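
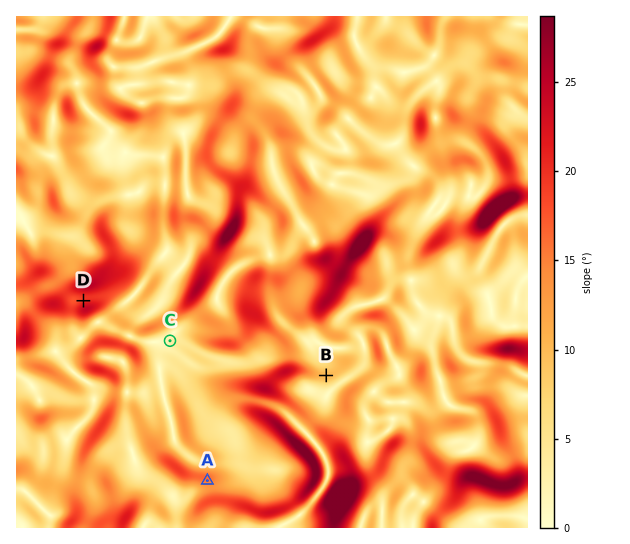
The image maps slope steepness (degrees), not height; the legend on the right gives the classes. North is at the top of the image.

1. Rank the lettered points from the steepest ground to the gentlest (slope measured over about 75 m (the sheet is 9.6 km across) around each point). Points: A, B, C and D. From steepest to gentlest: D A B C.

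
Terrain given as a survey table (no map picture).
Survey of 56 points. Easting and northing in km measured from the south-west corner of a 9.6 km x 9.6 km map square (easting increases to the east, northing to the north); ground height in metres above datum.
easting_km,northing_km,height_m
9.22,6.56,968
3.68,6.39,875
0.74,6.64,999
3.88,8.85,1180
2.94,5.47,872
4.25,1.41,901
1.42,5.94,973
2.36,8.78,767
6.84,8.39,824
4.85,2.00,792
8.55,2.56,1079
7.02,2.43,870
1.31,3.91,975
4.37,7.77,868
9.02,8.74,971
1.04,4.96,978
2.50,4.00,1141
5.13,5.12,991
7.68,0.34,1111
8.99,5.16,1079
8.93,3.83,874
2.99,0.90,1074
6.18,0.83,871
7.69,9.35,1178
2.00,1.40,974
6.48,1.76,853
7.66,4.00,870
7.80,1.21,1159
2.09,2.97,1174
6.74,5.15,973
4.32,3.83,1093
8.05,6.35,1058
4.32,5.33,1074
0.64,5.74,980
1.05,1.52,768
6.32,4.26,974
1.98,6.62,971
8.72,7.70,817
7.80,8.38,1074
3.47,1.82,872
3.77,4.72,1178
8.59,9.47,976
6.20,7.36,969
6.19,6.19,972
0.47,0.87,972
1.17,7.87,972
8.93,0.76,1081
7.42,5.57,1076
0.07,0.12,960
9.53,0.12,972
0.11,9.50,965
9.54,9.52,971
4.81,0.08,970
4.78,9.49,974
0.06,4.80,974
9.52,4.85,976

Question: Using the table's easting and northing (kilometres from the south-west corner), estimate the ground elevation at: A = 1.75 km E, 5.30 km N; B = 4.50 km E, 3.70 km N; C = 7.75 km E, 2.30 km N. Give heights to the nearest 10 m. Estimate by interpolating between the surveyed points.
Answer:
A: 950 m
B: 1080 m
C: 1080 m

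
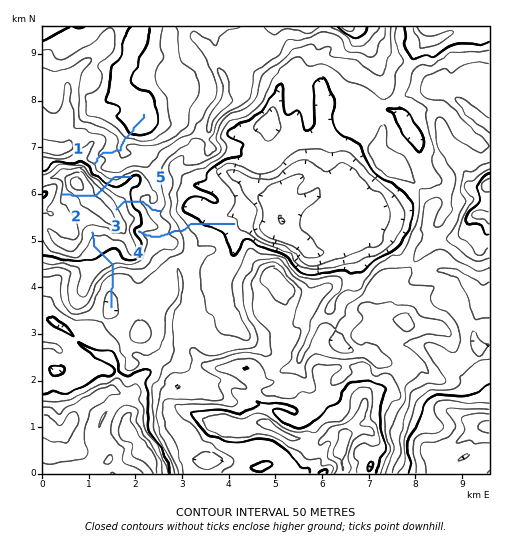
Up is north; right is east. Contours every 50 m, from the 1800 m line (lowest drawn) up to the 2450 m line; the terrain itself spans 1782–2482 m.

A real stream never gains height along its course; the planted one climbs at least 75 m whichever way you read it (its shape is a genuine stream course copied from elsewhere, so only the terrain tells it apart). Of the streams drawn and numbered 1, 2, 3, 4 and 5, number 5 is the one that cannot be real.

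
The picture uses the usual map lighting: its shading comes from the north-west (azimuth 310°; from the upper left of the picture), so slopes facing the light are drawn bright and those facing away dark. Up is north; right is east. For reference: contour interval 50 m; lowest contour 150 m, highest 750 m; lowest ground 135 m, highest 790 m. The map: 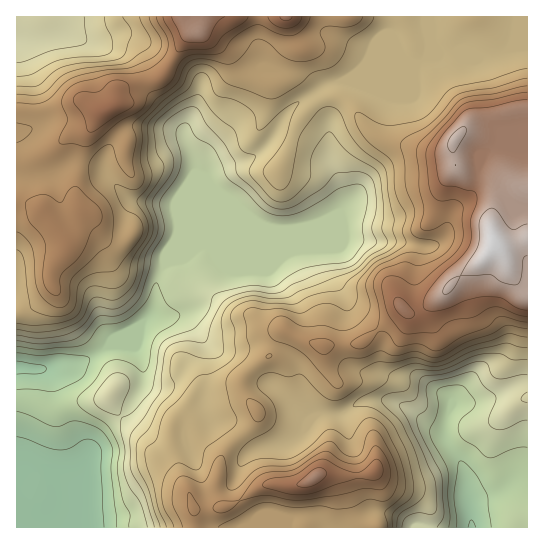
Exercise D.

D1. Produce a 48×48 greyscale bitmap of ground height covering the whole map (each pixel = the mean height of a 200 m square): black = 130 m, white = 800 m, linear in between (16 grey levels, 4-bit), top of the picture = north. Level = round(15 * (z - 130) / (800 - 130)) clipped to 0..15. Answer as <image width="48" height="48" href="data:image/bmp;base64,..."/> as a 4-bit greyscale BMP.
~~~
<image width="48" height="48" href="data:image/bmp;base64,Qk32BAAAAAAAAHYAAAAoAAAAMAAAADAAAAABAAQAAAAAAIAEAAATCwAAEwsAABAAAAAAAAAAAAAAABEREQAiIiIAMzMzAERERABVVVUAZmZmAHd3dwCIiIgAmZmZAKqqqgC7u7sAzMzMAN3d3QDu7u4A////AAAAAAASM0aJqqmZmZmZmZmZl1REMQEiMwAAAAASM1eauqqpmZmZmZmZh2VVMREiMwAAAAASNGiauquqqqqqqqqZmXZlMREiIgAAAAASNGiaqqqqu8zMy7uqqYdlMREiIgAAAAASRXiaqaqZvMzd3My8uodlMRIiIgAAAAATRniJiaqZmqq83MvMuodUMiIiIgAAAAATRniIiJmYiIiau6qruYZTIiIzIgAAEAASRniIiJmYiIiJqpmbqHZDIiMzMwEREREjVneIiIiZiId4iYiamGUyIzMzMxESERI0RWeIiIiJmYh3iIiZh2QyIzRERBIiIiM0RFeIiIiJqYh3d3eIdlQzIjNERCIiIjRERFZ4h4iZqYiIiId3ZVRDIiNEVSIiIjREQ0Vnh4iZmIiIiZh3ZmVDIjNEVREREiNEQzVnd4iZiIiImZmId2VDMzRFVQARESI0QzVmd3iZmIiJmpmId2ZVVERVVQERERIzMjRmZmeJmZmZqpmYiIeIdlVWZiIiIiIiIjRmZmZ4mZmauqqqmqmqqHdmd0REQzIiIiNFVVZ4mZqqu6q6q7u7upmIeGZmZUMiIiM0RFZ4maqqqpqqu8zMu7qpmYiId1QzMiIjNFZ4maqZmZmavN3MzMu6q4iZmGVVQyIzM0Z4iIiImYiavd3d3My7zYiaqXZmVDMzM0VmdmZ3iIiazdze7d3d3omrqXd3ZTMzMzREREVmd3iazMzN7t3e7omrqYiIdTMzMzMzMzRFVmeKvLvN7u7u7omrupmYdkMzMzMzMzNEREV5q7u83e7u7omru6mZhkMzMzMzMzMzMzRXiaqqvO7/7pqru7qZmFMzMzMzMzMzMzNFZ4mZq97/7pq7u7qpmXQzMzMzMzMzMzNFZ5qqq87+7qu7u7upmXUzMzMzMzMzMzNFZ4q7q97u7qu7u7upiGQzMzMzNERDMzNFZ4q7u87u7qu7u7qph1QzMzMzRWZUQzM1aJq7vM3u7qqqq6qYiGUzMzM0VndlVDNFaJq8zN3e7qqqqqmImXZDMzNFZ3d2VURFeJq93d3e7qqqqqmJqXZUMzRWd4d2ZVVWeJrN7t3d3aqqqqmZqXZUMzRWZ3d2ZVZniZrN7t3d3aqqqqqaqXZUM0VmZnd2ZmZ4marN7t3d3Zqqu7uqqXVEREVnd3d3ZmeJmZq87u3d3Zmqu8y6qXVERFZnd3d3ZniJiJmr3u3d3aqqq8zLqoZURWZnd3d3d3iIiIiJvd3d3aqqu8zcy6hlVWd3eId3d4iId3eIq83d3ZiZvMzMy6mHZnd4iIh3eIh3d3eImqu7zHd4q7vMy7uod3iJmZmId3d3d3d4iJmZqmZ3iaqru7u5h4mZmZmYiHd3d3d3iIiImVVmd3iImau6mJmZmZmZmYh3d3d3d3d4iFVVVmZneJq7u7qpmZqqmYh3d3d3d3d3d0VVVVVmeIm83cuqmaqqqZiHd3d3d3d3d0VVVVVmeJrN3dy6qru6mZmId3d3eIiId1VVVVVneJvN3d3Mu83KqqqYiId3eIiIdw=="/>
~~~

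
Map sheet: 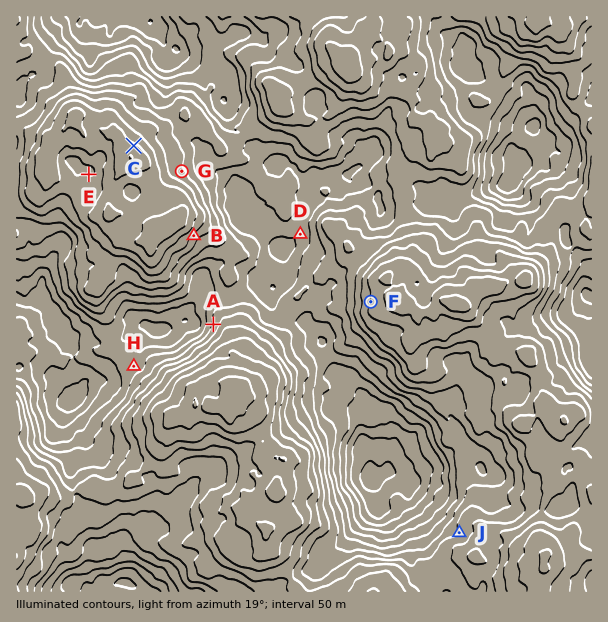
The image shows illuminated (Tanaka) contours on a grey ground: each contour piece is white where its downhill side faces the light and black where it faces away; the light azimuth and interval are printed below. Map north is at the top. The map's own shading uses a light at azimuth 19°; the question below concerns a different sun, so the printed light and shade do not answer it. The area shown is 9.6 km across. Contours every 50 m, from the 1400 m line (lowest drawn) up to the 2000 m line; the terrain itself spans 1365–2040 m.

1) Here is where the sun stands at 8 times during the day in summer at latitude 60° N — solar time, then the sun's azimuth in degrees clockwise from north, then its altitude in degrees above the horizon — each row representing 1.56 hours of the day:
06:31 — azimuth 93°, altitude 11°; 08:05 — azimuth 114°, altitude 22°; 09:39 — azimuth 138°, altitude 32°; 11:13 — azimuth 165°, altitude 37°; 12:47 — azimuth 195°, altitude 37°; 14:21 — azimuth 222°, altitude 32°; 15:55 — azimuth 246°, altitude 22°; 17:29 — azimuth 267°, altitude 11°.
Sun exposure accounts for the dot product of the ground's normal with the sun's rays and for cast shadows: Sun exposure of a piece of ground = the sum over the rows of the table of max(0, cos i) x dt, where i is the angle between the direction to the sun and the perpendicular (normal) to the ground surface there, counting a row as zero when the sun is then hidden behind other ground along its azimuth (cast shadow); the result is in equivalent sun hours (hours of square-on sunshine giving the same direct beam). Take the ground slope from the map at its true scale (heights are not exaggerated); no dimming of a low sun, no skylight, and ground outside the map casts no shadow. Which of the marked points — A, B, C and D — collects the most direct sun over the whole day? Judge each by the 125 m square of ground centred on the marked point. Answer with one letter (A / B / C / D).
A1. B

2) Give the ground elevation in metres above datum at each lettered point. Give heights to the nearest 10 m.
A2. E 1850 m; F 1900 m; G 1810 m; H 1630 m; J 1750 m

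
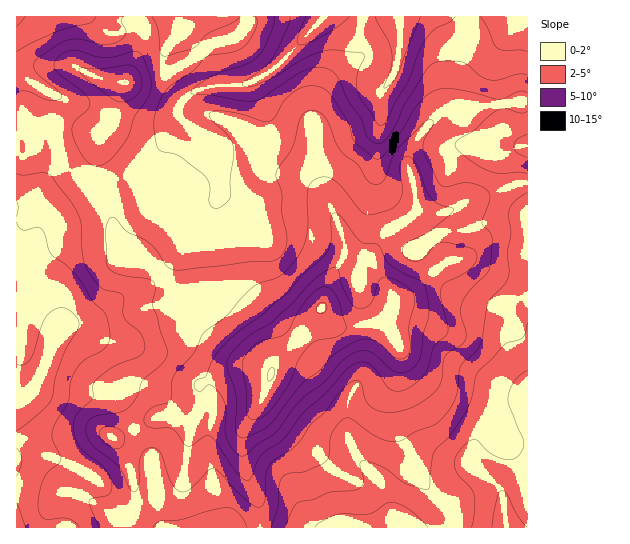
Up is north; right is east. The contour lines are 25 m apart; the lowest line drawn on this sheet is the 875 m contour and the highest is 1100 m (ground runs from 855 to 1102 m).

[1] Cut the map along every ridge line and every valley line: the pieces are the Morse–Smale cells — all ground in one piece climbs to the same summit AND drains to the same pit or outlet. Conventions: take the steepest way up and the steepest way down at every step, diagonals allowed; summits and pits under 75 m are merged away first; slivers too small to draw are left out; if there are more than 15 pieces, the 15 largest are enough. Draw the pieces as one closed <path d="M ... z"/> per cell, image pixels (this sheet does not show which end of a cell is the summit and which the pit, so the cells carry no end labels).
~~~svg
<path d="M527 16l-510 0-1 102 9 2 6 12 19-5 19 0 28 8 2 2 0 10-4 18 0 16 14 26 6 28 12 20 6 6 10 2 8 4 27 25 5 3 35 0 16 6 21 25 18 42 2-6 24-24 9-15 13-14 13 15 5 3 40-4 10-9 4-17 8 0 9-4 21-20 20-12-10-8-13-19-11-19 0-6 8 3 21 0 23-12 32-9 14-7 13-2z"/><path d="M527 183l-12 1-14 7-32 9-23 12-21 0-8-3 0 6 11 19 13 19 10 8-20 12-21 20-9 4-8 0-4 17-10 9-40 4-5-3-13-15-13 14-9 15-24 24-12 36-20 36 0 25 4 18 12 25 2 26 267-1z"/><path d="M22 119l-6 0 0 408 101 1 0-7 10-5 6-7 2-19-8-31-7-13-8-8 9-2 40-20 18 0 12-3 6-6 3-6 0-16 13-8 30-9 16 1 12 4 1-8-17-39-21-25-16-6-35 0-5-3-27-25-8-4-10-2-6-6-12-20-6-28-14-26 0-16 4-18 0-10-2-2-28-8-19 0-19 5-3-9z"/><path d="M251 368l-21 3-28 12-2 2-1 20-8 8-12 3-18 0-40 20-9 2 8 8 7 13 8 31-2 19-6 7-10 5 1 7 142-1-1-25-12-25-4-18 0-25 20-36 8-24z"/>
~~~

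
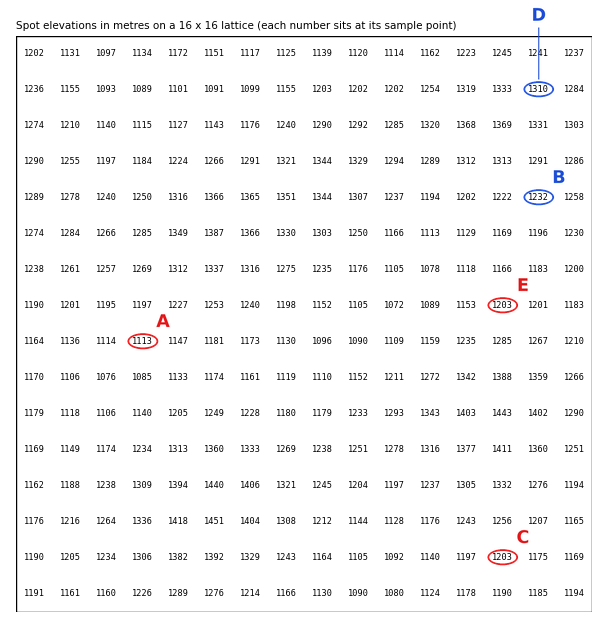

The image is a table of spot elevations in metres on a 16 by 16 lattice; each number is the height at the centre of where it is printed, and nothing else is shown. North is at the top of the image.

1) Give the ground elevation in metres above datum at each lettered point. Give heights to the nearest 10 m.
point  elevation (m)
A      1110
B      1230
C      1200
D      1310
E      1200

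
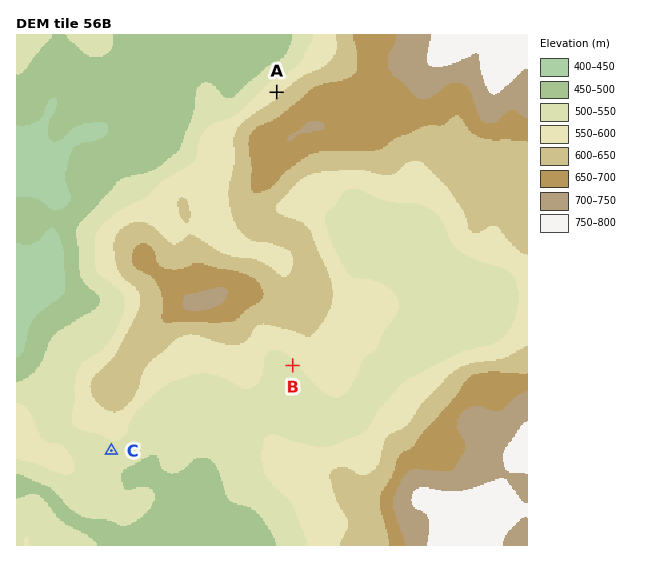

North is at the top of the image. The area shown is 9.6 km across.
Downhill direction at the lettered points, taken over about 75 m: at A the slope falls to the NW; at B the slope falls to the SW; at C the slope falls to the S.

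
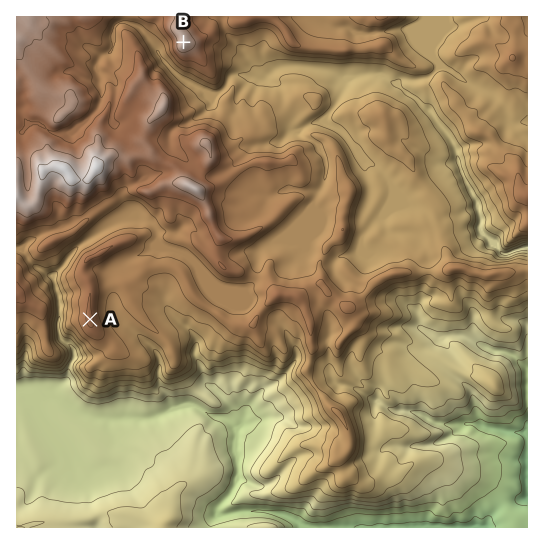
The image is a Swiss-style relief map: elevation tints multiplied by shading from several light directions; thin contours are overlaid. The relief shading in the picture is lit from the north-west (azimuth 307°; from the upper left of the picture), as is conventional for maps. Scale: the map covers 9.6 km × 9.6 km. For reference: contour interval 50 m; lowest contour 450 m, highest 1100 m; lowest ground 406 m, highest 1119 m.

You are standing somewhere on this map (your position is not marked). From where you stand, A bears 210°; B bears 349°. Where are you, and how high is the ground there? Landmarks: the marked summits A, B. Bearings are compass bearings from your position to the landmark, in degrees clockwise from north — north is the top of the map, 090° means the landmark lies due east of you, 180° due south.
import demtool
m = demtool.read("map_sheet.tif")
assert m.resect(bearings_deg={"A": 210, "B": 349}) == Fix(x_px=200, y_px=129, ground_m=990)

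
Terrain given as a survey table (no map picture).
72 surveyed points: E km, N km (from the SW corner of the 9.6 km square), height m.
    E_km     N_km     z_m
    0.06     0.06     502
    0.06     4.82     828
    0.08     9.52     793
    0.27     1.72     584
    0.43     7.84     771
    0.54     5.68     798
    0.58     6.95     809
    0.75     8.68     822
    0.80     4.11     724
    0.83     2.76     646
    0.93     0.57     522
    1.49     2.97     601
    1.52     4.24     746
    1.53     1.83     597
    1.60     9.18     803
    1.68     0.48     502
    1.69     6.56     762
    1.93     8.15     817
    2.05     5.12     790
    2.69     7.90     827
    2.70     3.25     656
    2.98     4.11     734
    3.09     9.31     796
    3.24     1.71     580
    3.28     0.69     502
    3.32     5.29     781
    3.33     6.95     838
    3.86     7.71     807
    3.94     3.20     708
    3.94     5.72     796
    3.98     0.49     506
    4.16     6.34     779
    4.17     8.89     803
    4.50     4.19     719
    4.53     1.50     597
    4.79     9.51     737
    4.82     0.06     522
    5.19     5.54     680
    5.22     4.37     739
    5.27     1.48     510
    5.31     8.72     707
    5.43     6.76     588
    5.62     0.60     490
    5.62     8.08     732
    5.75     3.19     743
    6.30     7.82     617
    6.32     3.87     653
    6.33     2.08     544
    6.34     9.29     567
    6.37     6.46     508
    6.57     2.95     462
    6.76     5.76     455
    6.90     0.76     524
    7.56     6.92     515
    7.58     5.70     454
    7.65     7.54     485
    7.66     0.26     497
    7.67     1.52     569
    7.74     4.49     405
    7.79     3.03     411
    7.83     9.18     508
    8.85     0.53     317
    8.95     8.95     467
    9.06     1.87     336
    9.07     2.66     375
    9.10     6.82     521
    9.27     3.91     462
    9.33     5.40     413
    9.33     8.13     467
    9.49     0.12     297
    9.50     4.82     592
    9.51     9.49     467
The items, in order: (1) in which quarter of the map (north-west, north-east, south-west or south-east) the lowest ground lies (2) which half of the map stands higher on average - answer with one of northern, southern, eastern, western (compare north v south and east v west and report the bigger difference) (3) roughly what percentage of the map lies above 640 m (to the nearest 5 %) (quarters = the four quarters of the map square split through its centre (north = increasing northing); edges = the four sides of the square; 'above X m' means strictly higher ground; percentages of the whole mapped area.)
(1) The lowest ground is in the south-east quarter.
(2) Taken as a whole, the western half is higher than the eastern.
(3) Roughly 45 % of the ground is higher than 640 m.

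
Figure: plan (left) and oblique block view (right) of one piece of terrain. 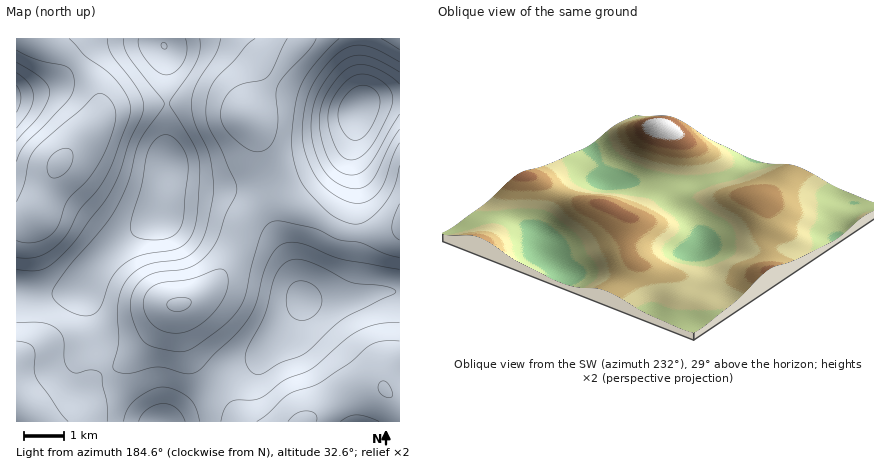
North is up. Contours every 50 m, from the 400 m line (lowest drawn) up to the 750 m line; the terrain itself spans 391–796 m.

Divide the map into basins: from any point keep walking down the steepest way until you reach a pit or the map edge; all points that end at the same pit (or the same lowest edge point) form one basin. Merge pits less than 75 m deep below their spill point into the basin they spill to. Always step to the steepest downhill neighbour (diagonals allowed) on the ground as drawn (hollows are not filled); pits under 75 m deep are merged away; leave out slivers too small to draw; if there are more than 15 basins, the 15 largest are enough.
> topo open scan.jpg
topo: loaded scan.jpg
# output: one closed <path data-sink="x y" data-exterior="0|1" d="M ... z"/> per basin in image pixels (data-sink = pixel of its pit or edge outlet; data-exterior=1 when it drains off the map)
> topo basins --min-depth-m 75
<path data-sink="178 304" data-exterior="0" d="M400 38l-237 0 3 12 1 124-6 38-7 8-30 19-16 12-15 17-10 20 25 84 9 14 37 35 14 1 36-29 18-18 36-16 33-39 13-20 36 0 18-2 20-6 22 0z"/><path data-sink="60 162" data-exterior="0" d="M162 38l-146 0 0 254 28 3 36-5 13-22 15-17 52-37 7-40-1-124z"/><path data-sink="302 422" data-exterior="1" d="M400 292l-22 0-20 6-18 2-36 0-13 20-33 39-36 16-18 18-35 29 231 0z"/><path data-sink="16 402" data-exterior="1" d="M82 288l-4 3-18 3-20 1-24-3 0 130 138 0-37-36-9-14-7-20-7-32z"/>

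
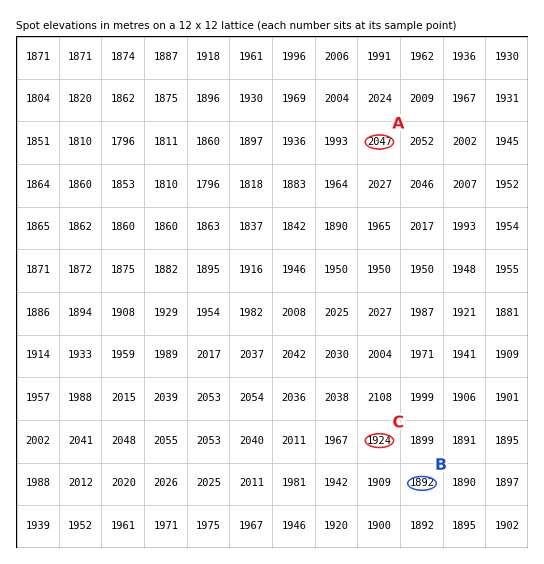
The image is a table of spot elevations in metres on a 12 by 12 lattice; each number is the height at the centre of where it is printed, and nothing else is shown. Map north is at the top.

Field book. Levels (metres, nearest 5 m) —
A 2045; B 1890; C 1925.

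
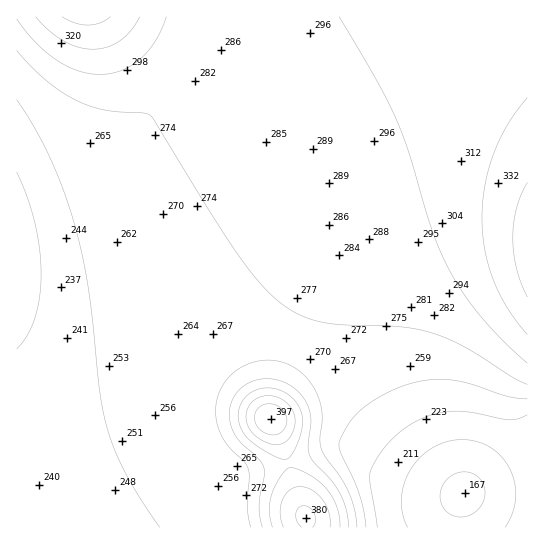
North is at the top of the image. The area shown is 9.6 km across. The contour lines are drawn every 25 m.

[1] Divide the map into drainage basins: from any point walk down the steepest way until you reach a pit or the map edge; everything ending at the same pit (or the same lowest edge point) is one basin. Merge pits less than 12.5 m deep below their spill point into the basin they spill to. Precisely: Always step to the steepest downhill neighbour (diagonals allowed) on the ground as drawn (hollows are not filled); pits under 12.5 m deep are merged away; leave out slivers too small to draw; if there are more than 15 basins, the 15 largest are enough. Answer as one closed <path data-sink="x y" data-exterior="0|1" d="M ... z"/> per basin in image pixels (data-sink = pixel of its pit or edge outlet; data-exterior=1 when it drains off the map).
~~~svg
<path data-sink="17 254" data-exterior="1" d="M527 16l-511 1 1 511 290-1 0-8-10-22-10-39-8-24-8-15 5-38 16-54 21-40 20-26 29-30 27-20 21-11 33-8 43 1 42 12z"/><path data-sink="465 493" data-exterior="0" d="M477 192l-34 0-21 4-12 4-29 16-19 15-29 30-20 26-14 26-18 46-8 34-2 26 8 15 18 63 10 22 0 9 221-1 0-321-22-9z"/>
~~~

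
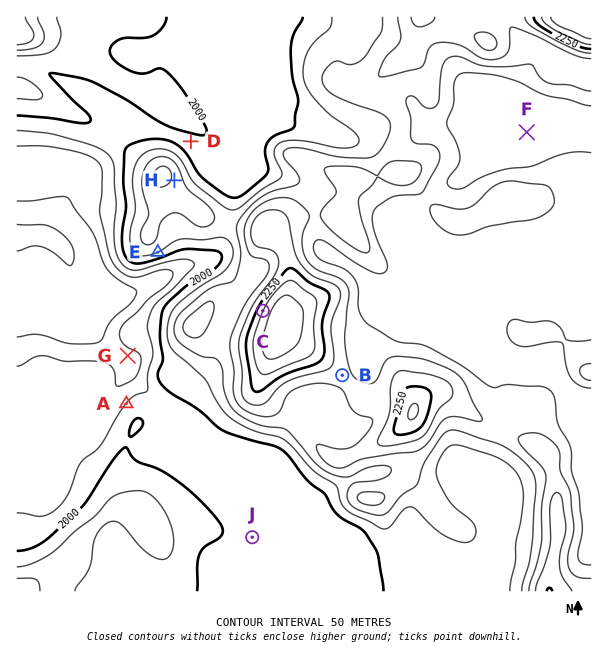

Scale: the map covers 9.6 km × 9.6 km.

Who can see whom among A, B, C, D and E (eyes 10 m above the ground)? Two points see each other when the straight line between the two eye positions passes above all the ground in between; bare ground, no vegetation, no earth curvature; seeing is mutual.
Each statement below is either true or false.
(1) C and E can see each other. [true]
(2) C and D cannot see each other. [false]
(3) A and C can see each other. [true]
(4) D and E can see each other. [false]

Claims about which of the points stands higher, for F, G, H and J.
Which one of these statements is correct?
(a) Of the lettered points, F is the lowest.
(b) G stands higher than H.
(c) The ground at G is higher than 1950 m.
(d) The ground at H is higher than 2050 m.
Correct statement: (d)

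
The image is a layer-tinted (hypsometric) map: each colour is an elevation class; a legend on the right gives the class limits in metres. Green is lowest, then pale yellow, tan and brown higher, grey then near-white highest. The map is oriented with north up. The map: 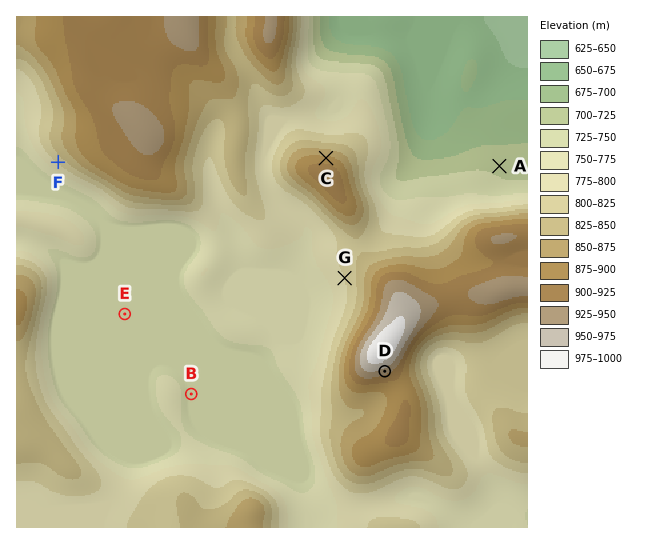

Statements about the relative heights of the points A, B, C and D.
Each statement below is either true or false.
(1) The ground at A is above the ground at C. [false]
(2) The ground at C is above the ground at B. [true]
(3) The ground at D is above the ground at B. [true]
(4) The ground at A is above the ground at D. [false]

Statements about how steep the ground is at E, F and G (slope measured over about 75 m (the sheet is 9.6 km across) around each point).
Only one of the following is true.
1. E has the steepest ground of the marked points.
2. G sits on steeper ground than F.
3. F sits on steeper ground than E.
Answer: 3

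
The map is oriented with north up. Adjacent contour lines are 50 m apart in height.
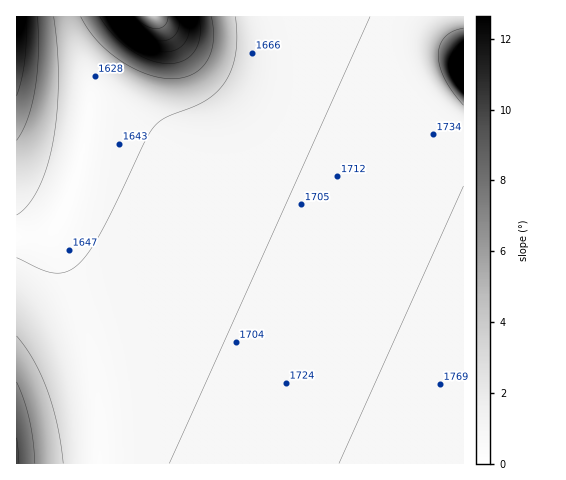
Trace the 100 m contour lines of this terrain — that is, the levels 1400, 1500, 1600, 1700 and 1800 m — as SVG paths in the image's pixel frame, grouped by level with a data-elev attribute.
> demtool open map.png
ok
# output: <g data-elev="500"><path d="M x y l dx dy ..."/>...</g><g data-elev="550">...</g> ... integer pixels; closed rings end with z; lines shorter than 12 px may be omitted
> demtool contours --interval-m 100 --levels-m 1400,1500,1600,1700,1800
<g data-elev="1400"><path d="M168 17l-3 8-8 4-12-4-10-8"/></g><g data-elev="1500"><path d="M189 17l0 14-4 11-9 8-11 2-14-3-14-7-14-11-11-14"/></g><g data-elev="1600"><path d="M211 17l2 12 0 12-2 11-4 9-6 7-8 6-10 3-11 2-13-2-13-3-27-14-23-20-15-23"/></g><g data-elev="1700"><path d="M63 463l-5-37-10-35-14-30-17-25"/><path d="M17 140l10-21 8-29 3-35-1-38"/><path d="M370 17l-201 446"/></g><g data-elev="1800"><path d="M19 463l-2-25"/><path d="M463 42l-9 7-3 11 4 14 8 13"/></g>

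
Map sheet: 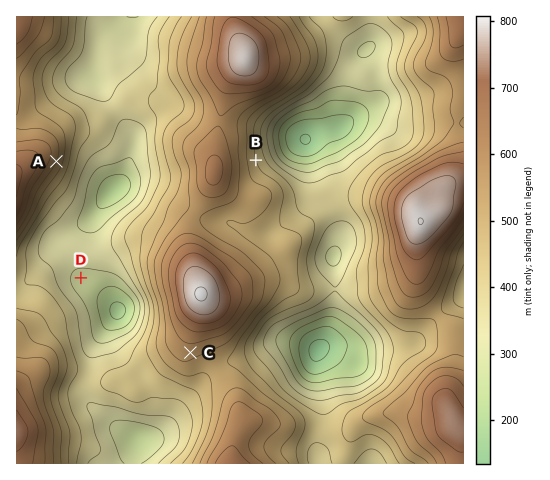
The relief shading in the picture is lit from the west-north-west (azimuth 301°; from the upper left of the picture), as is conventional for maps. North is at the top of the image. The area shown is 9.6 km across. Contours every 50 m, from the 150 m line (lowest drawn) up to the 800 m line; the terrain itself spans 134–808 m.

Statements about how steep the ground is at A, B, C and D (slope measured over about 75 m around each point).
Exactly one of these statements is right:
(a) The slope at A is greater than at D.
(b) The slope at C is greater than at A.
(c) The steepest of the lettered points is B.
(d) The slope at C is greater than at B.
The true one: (a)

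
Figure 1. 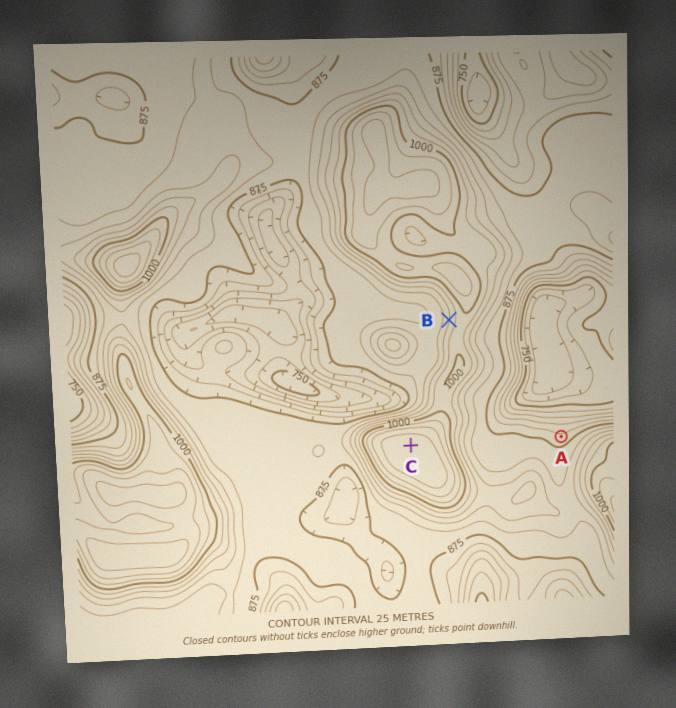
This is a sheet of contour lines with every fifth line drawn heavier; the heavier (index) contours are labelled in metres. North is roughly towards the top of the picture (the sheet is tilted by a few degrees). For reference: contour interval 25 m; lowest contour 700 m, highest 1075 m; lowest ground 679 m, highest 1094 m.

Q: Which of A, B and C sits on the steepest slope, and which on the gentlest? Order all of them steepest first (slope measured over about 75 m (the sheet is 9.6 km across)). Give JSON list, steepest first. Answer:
["B", "A", "C"]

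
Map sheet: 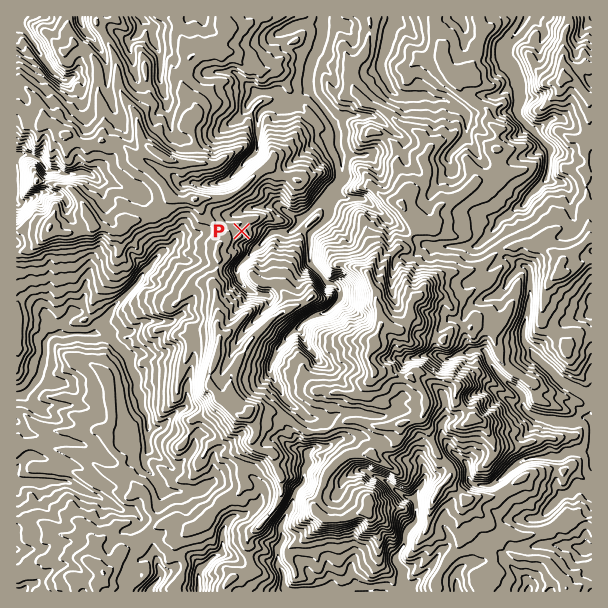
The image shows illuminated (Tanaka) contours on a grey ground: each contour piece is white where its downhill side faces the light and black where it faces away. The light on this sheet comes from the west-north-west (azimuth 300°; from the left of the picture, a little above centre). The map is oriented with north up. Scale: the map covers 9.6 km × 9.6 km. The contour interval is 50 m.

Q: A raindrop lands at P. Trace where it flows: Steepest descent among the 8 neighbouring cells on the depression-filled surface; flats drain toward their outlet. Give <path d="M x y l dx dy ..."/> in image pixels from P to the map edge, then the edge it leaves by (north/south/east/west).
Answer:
<path d="M242 231l1-1 18 0 6 6 9-5 15 0 9-9 0-1 2 0 18-18 9-3 3-8 10-13 0-24-4-8 0-16-2-2 0-4-1-3-6-6 0-2-6-6 0-1-8-8 0-1-4-5-3-6 0-10 1-2 2-12 1-1 2-6 4-6 0-3 2-2 0-3 3-6 0-19"/>
exit: north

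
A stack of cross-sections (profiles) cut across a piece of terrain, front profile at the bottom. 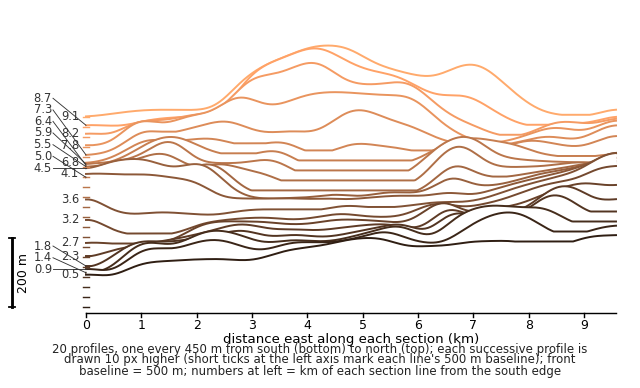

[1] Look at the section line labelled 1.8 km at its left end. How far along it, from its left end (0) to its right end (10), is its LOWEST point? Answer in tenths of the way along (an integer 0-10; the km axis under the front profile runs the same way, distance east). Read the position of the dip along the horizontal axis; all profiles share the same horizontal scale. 0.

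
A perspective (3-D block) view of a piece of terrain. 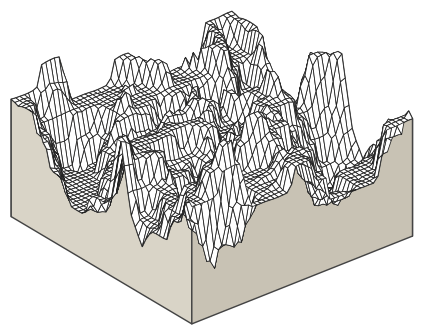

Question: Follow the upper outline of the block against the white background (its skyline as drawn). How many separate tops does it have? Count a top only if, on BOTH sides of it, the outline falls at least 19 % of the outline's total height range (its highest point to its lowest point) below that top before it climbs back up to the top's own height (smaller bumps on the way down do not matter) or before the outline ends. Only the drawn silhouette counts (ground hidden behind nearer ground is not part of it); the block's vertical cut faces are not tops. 3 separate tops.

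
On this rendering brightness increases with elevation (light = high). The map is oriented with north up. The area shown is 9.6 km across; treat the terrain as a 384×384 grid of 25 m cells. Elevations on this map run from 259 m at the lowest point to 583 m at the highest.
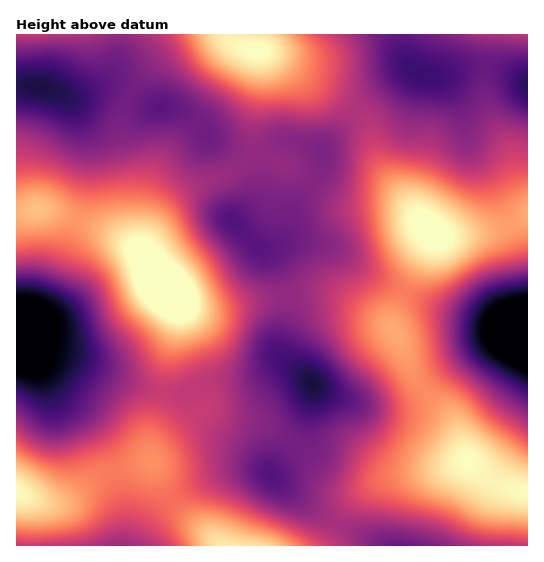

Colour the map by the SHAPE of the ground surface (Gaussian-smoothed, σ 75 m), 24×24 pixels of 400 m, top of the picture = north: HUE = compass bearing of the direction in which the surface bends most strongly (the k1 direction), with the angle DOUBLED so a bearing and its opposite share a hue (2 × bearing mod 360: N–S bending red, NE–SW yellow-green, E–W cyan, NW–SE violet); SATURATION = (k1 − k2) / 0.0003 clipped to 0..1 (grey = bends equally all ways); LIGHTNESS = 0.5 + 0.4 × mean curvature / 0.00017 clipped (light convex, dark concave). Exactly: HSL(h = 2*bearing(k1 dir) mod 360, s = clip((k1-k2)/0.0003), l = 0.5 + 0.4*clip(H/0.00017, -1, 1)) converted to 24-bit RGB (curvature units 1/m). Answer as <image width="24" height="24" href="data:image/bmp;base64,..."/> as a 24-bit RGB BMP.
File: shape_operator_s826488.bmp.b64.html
<image width="24" height="24" href="data:image/bmp;base64,Qk32BgAAAAAAADYAAAAoAAAAGAAAABgAAAABABgAAAAAAMAGAAATCwAAEwsAAAAAAAAAAAAAsaSGgp23YtSnR9CBL2GERWuGSWGZG5HuzP/x0frsdePwnerkt5XX2AW8qwY+rAwBfgcIYBsmbFQ0a1A1hzJBx3JVq5ZkXoiUwdvzzeH9ztb6konoJyDPQWivRMPHMf/Oef+2idKQYrxqYpM+UgcVUAASrAcl5ws7xS5hnEunpWCrZ1uYU4e7tsrdu7brk5ft0+34iqr0qV/i3k3SizPDaV2kaLVsCfcTFrAEaJETj5wSKxIMLgUTkD5DaVnD1Hbs4a/sjnXonnbop5Tfebvbft3RhK/dtMrxndrkbCTrzR3y42zhqlfYmHK9scOulcqYT5JtfYQ6hWwfJA8XMltFTsNiOWh9bFWaz6jBo3DRfWnQuKHat63RkM69WOTWg/HdRqCONhl5lDHK1nTc4k3pyI3AvtO4uJqrpUOfmk9hn0luTjaLPc60Ur23Oz+FOr6qeaC6wWi6doane3upzbuywufYgeDobtivaEJCFhIhSkEueUoxo0Vhz7yj0cyms0V8qS1xpX9sYmyoY3nDa9vLGXHfS1DXarvERzJ+wyk0vq5IVoJTrOmFkPKTXKWvpodqlzWuTBFwcj9kdHdRWplRwdBa3IIqjTJEqGSVvr2jWY6vbaGydcaDGUpraitfhDgTJg0NqIAQxus9O9B0rvqridiER1Z4nHJ4hBOXdxOBi16Ul3OXlnVUrlkazWkAgJMYRogsytNFR59MUp2HvYdNJA8gKgkOgSUAUUokWecvnPt/Rf+Nffueh6G9RkfBYWawOgIlcyktdHlIdD8wiz8gmzcq8oNL6M41QHAdht0FMMQXKlZKlBMkRwYxOBtMr4d6gMO7eu2Vr/mXRP88ANoBLns3RmJwYB1FRx83lYhthkN1hh5Hrl8oe3I545cw+rdldblfbedsQr5HEBQlZCVcgCy+H1nlkbrRsMfKpd+svuypvd16b6khGTANJSQOJwwQGUkcXWUmSh4oiTh32WR8t0BIyslQ4/jCwffjqOPwnV3dLQekI1qyRnbKPHPNdLLGtc3QzuHK1taR4oM5x24VOSkYIRYSGiATGCYNKSkKI0MOGmE+qlmH2qvP1/Tt0frl0/j0TIXmdSD/gTT/RDfoP0y3UJq9YtXOhruw24Vi6y0AyUcAyHQAPx8SIhIRKjcUJ0dvO4ioTNSvDoGHKJl4qfe2zP/c1/TZzK+uQkKeIyCAaiekpzbJcmS4b8LFVJGhfSc3uBoA6RoA/mxG7o1kkit/XjN2ToeEKFH6Q7n1cqTiETX0UPH5uf/Hkvp5jeJTobqBjzG7VxFeOx0kZG47fpVXi4pDRiAqZhE22D8zy6yZ5dXc89jzrXv/h3T/lIn1p2ndV8XPI67jNJX5l/P5xObX3d22qOB5TYc7NAotZQBEmT5DRpVPeXpIikQ4RCtbQzOKyMGuxN/Ev9/Xzs7poof9kWX/xmj72r3txNbtN6r/LrLxacyvgLJ62Mac7JFuagYSJwwWSEYjmrV8bJeYQ0uJgG+4NyvTLki0qdWo0O3RsuTWlbfVgT7fmhbluUzpvc/i1tbpUGHhNErHjHueo6Znyr5K5SA8+wDDoyTiLLLCVqRljHliO5mHPJuvXy6jTXO3sfPG1fPgrNHHX1uvfxykmzqza4rHWLw4vsJXfk9/UEVsjGxjsW1myX9TjmBSaTXGz3zrr2bSX2Knk6G1a7m9JUh3PjJ0duKTjf+qiMN3wYVHYzJBURxQoW5HVrw8Vq5TgbBWakp0aDpUf4Y4dJJKwnx6uG5zO0xZbzdFzVI7W6xSYqNWllxDKSREMod4iv5pVNYdZ0ony3sWXy4xOSZJrblmjb9zjJLFn4OtaCqIny2JxaBbOacyTIlH00FWjSlhVS0/3JActqQURjsRfF8OHG4eD7Ndl+1deZlMSFh+uqaJgz2iN0eHd96Hi9XNb1w3lS0eRRUlbEs20rJww5FDPEUgXDYYghMOVCMdzoQR4JkiS4R1gMmbYOG5A+G2X9p6aLG8O3q/o3KosSmysnFcbvVLKJMyKiUJRysMXzYhRZcna7I70kJOnDhsZiZYmBYsiU83pcdYuNqVV9/Ge+HNl8C8PLagKNFLRHtNSjAtXj8jZDc0xsVj7eRERjYTYk8hM1MnV4lIY8xNOX5Yhldduk2odw6t2E7Qv8/fxeny3uvtnuDhTtbchZi2hp2uW5plTCw/SB8pdWMyTWsym7Ud12oFgQwOroY6RXIwKZQZW8wfNVpHSWFCckVHQyFukdDJ0vnrtub91t/109j4foj/hWfexXK4qzV2YhtSZTtOimpMe0ksjG4Kfl4KgUIk"/>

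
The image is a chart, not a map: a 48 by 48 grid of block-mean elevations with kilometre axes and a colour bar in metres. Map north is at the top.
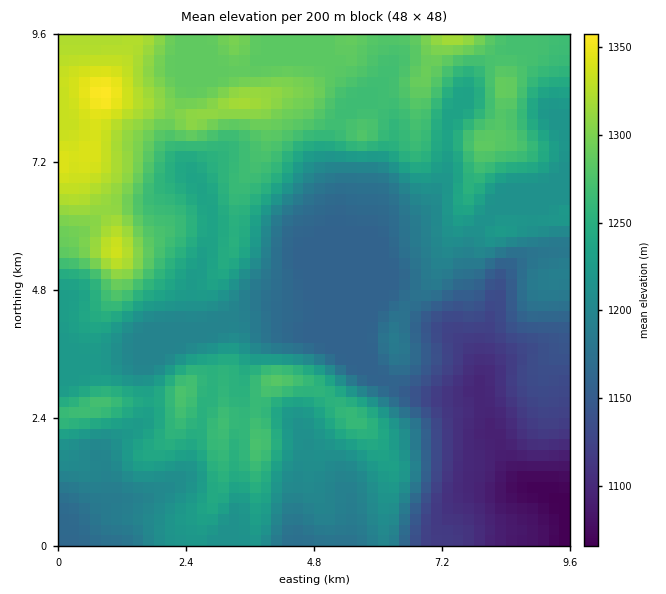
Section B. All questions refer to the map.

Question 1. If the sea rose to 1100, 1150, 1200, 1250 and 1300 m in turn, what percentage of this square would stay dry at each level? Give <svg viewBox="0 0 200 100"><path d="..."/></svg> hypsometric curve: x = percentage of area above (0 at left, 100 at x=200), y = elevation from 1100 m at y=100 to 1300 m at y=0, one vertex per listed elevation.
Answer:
<svg viewBox="0 0 200 100"><path d="M191 100l-18-25-48-25-56-25-51-25"/></svg>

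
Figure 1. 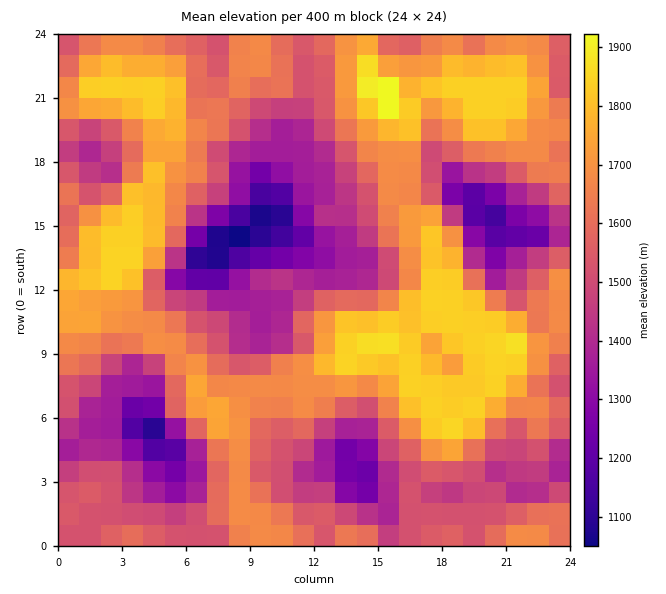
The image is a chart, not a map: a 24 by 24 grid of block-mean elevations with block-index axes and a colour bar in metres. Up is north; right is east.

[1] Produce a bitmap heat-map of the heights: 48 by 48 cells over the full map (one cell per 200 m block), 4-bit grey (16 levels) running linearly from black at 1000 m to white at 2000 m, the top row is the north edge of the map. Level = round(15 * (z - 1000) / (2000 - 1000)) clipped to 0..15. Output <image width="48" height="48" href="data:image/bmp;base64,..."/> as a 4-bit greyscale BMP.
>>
<image width="48" height="48" href="data:image/bmp;base64,Qk32BAAAAAAAAHYAAAAoAAAAMAAAADAAAAABAAQAAAAAAIAEAAATCwAAEwsAABAAAAAAAAAAAAAAABEREQAiIiIAMzMzAERERABVVVUAZmZmAHd3dwCIiIgAmZmZAKqqqgC7u7sAzMzMAN3d3QDu7u4A////AIiImqmYiIiIqqqqqIiqqoZ4mZmImqqqqIiIiIiIiIiImqqqqYiZmIZ4iIiIiaqqqYiIiIiIiIiJqqqqmIiIh2aIiIiIiJmqqoiIiId3ZniKqqqoiImGZVaIiIiIiIiJmIiYiHZmVWaKqqmIeIhkRFaIh3d4h2ZniIiIiIZVRFWKqpiHZmZDNFeIdmd3h2ZlaIiIiHZUNFV6qoiHZVVDNFeIiIiHZmd2VmeHiGVTNEWKqoiIdlVTNFZ4iZiIdmeHZVVmZmUzM0aKqpiIhlVDNWeImrqYhmiIZWVWVUMyI1eaupiIh2VDNoiarNyqiHiIdmVWVTMRJXmrupiIiHZUVoiqzd3LmIiZiIZWVTETV5q8uqiJqYd2Vomr3d3cqYiqmIdlVUIkeavMuqmaqqmId5q83d3dyqqqmohlVVM1iru6qqqqqqqZiKvN3czN26qqiIiGVVVFeruqqqqqqqqqqqzd3MzN3LqpiIiHZVVWisuqqqqqqqq7qqzd3czM3cyoiJqodlVnmruomZmqq7zdzLzd3LvM3d25iJqoiGZ5qqqod3iaqr3d3c3dy6vd3d3KmaqpiImqqqmIZVZ3iazd3d3durzd3d3Kmqqqqqu7qpiIdmVWeavN3d3cvN3d3d65qru7u7qqqoiIdmVWeqvN3d3Lzd3d3dyaqrzLqqqqqIh3ZVVniqvMzM3c3d3czMqaqqzKqqqpiIdmVWZmeaqqqqvN3d3dupiaqry7vMqYd2ZVVWZmZneIiIq83d3Mp3iaqszM3duWVFRDVmZ3ZmZmZnmr3d25dmiJq7u93dyoUyIjRWZmZmVVVmiazdymRWeJq6q93d3KdCESM0REVVVVZmiqzduFNVaImoq83d3KljERIiMzMzRVVnmrzMp0NVVWeIrN3d3Lp0IRERMzM0VVZ4qrzMpjMzM0Voq83d3cqFMhERESNFZmaJqrzLlTMjMzV4qrzd3MqXVDIRESNWdmeJqsy6dDEjNEV4mqvN3LqoZVQyESRWZneKqrunQyI0VVZ6qYm8zLqoh2VDEjVVZneKqqmFMyNFVmeZiGeLzMqqiHZDIzVVZniKqqiFMzRVZ4mph2VpzMqqqIZDM1VVZ3iaqql0RWZniZqoiHd4rMuqqHVUVVVVZ4mqqqllZ4iIqqqYdmeIm8yqmHVVVVVVaImqqqhniJmaqqqHZVZ4qsyqmIdlVVVWeJqqqrl5qqqqqqqYZmeJqsy6qYiGVVVniKqrvMmKq8zLqqqpiIiaq8y6qqiHZVZ4iavM3cqqvd3cuqqqqqqrzNy6mamIdmZ4irzd3cuqzd3dy6qqvMzN3d26iKqIiIiImrzf/cu83d3d26mZzd3d3d26iKqYiYiImr3v7LzN3d3d3KmJvN3d3d3KiJqqqqiIir3+3Mzd3d3d3KiIq83MzMy6iJqqqpiIir3su7u83czdy6mImru7u7qqiIqqqYiIms3Lqqqry7vMuqmIiqqqqqqqiImqqYiImry6mZqqqqqquqmIiKqqqpiIiIqqqpmIqqupeImqqIqqqqmA=="/>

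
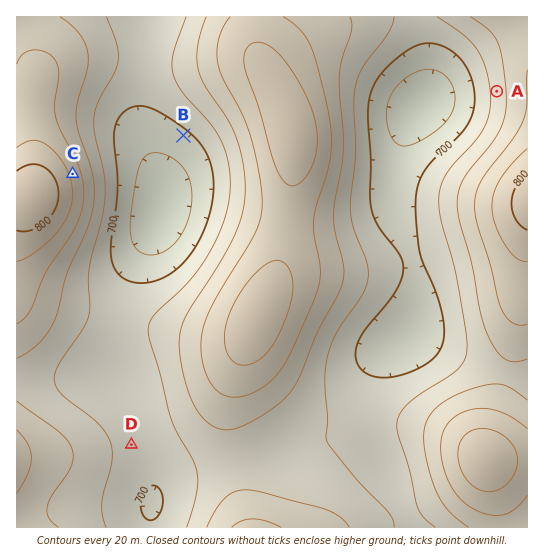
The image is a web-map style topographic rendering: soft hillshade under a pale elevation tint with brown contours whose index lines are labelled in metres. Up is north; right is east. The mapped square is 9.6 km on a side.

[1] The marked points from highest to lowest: C A D B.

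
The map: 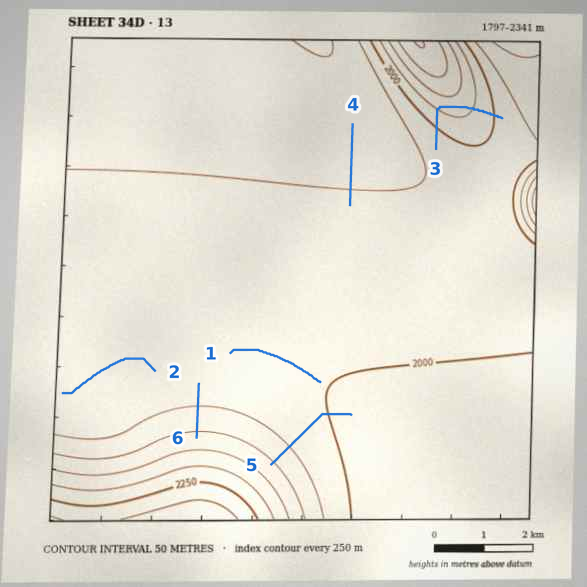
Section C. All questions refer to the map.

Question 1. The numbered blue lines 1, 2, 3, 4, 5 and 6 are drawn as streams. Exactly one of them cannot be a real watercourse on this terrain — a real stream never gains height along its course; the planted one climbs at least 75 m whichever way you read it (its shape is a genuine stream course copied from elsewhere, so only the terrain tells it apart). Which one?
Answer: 3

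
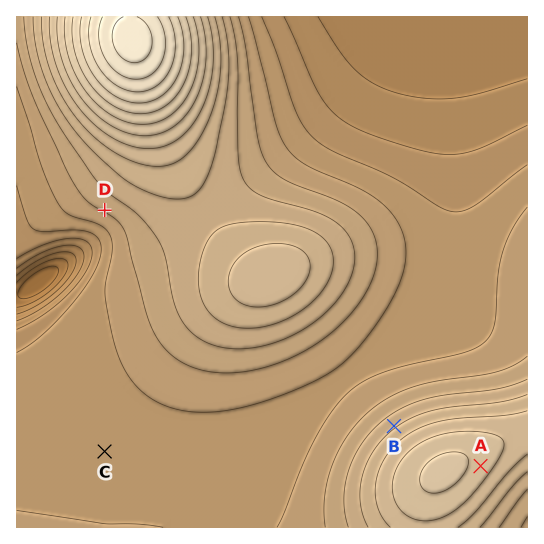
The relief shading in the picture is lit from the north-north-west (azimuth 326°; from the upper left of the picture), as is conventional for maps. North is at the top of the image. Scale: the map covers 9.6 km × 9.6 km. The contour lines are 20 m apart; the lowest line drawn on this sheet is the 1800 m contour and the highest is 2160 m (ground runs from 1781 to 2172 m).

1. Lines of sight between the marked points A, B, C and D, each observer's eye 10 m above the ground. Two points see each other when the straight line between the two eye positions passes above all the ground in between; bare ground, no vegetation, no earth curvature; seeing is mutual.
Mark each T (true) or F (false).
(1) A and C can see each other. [F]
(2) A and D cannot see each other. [T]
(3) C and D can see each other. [T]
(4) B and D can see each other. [F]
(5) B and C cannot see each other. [F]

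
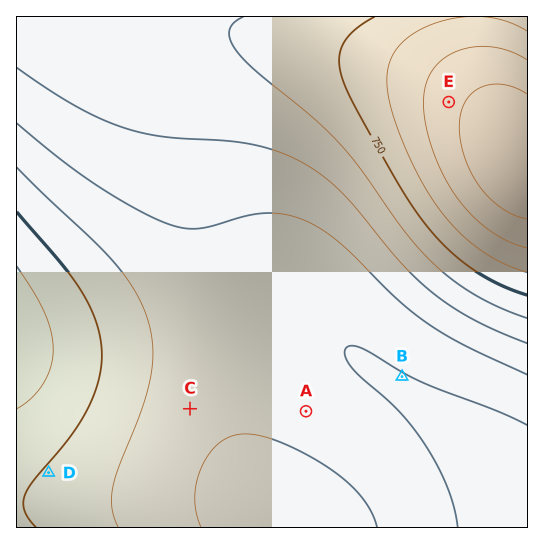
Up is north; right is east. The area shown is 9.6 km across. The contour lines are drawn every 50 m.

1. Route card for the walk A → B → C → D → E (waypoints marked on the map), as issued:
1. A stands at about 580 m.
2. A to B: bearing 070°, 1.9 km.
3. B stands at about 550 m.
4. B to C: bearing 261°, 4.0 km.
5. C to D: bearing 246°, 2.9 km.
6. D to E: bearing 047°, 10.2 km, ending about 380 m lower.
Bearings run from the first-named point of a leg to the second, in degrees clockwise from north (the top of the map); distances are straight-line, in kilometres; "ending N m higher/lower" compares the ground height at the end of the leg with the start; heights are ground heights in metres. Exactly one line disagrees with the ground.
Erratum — Line 6: it should read "ending about 380 m higher".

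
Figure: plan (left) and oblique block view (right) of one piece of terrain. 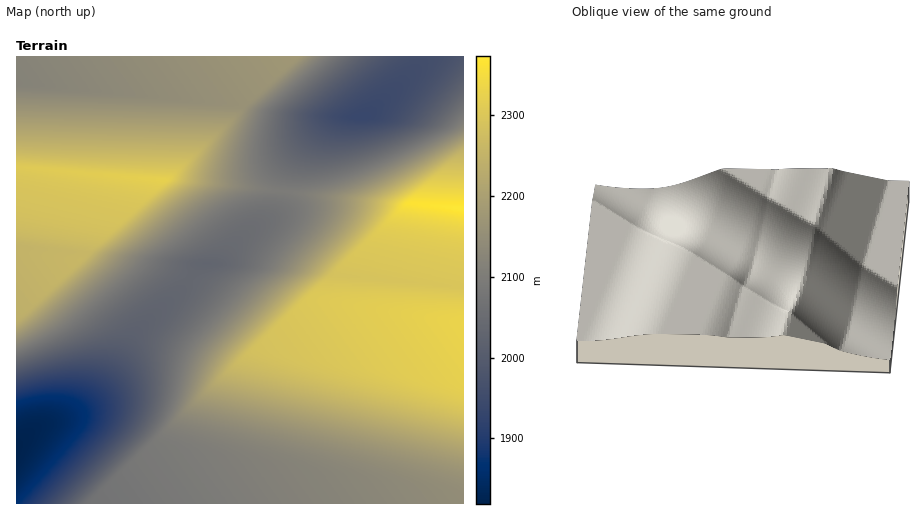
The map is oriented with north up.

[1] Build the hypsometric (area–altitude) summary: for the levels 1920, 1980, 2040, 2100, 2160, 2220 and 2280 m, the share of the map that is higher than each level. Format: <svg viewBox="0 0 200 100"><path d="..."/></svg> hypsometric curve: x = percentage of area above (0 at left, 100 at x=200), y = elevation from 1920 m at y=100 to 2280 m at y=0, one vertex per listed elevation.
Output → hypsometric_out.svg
<svg viewBox="0 0 200 100"><path d="M191 100l-12-17-18-16-30-17-42-17-25-16-23-17"/></svg>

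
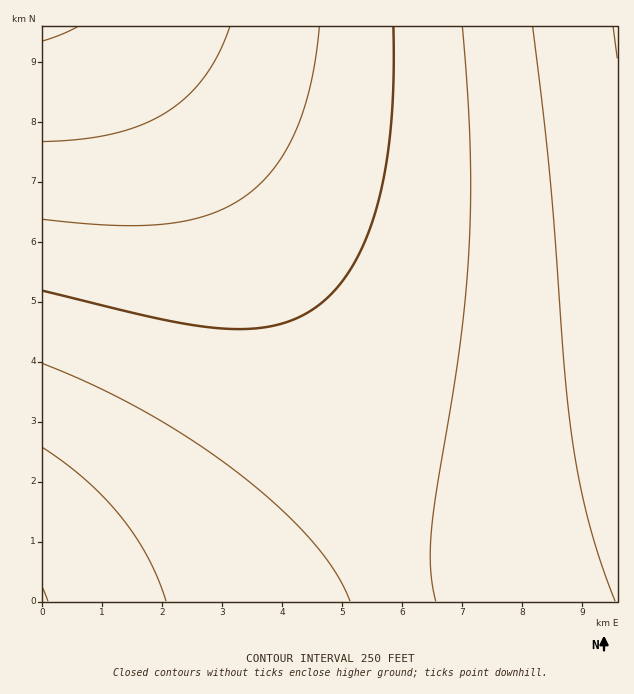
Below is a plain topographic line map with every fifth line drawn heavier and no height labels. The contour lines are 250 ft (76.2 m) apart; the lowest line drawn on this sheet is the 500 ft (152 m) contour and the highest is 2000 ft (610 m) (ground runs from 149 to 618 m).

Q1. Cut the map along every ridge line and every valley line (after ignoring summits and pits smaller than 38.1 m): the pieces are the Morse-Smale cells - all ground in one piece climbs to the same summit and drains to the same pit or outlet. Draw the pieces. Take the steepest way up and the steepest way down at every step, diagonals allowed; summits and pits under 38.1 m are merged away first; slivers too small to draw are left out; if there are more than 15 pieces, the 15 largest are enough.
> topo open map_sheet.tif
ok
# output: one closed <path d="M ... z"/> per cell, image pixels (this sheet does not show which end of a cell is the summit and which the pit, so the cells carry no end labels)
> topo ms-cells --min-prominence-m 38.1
<path d="M617 26l-506 1 59 73 49 72 49 84 30 60 26 59 24 64 28 93 18 70 224-1z"/><path d="M110 26l-68 1 0 574 350 1 1-5-12-48-25-87-29-80-29-66-30-60-49-84-49-72z"/>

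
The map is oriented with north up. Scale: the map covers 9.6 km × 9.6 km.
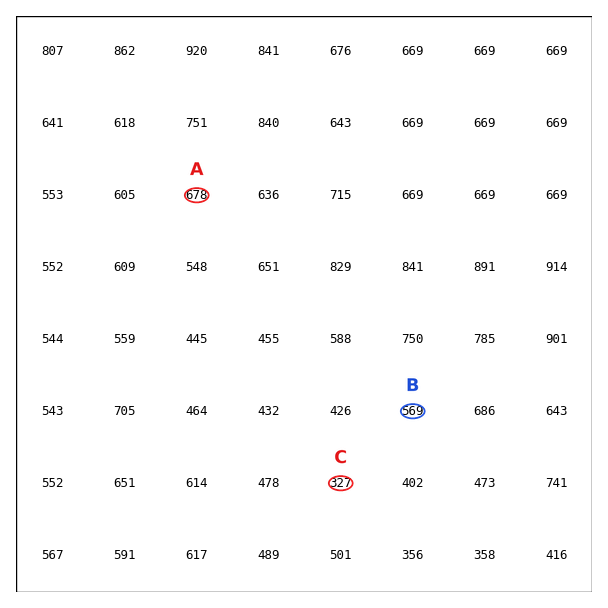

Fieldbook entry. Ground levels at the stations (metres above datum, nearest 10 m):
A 680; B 570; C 330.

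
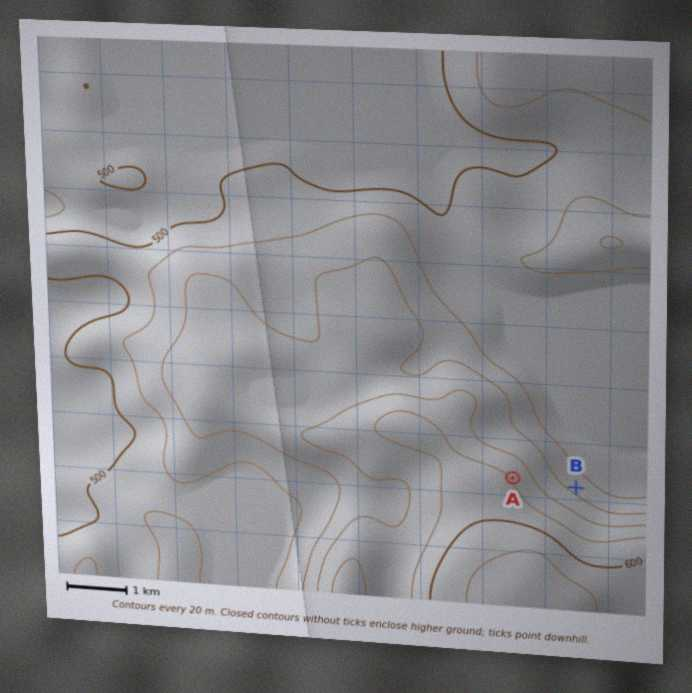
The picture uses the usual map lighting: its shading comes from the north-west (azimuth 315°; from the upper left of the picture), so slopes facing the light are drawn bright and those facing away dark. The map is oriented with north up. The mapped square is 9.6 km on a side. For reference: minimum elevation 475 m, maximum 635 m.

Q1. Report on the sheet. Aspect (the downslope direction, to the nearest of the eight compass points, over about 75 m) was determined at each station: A NE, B NE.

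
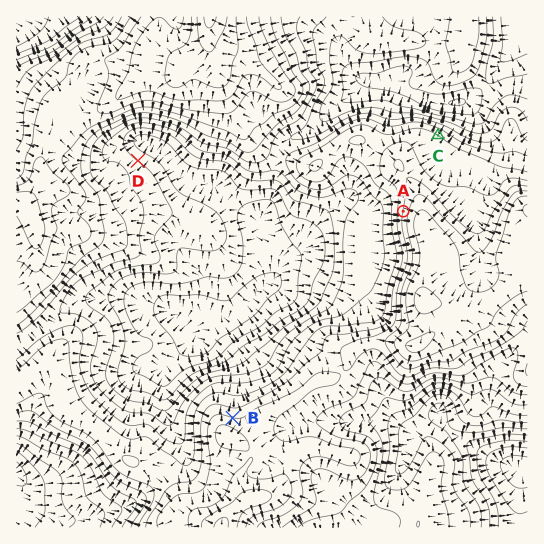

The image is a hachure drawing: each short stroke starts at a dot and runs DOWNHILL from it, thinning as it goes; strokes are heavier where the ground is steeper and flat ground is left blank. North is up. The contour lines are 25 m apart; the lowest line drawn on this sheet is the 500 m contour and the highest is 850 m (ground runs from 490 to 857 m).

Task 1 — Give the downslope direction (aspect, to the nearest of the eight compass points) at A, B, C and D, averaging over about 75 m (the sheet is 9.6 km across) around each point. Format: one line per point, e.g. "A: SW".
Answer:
A: W
B: N
C: NE
D: NE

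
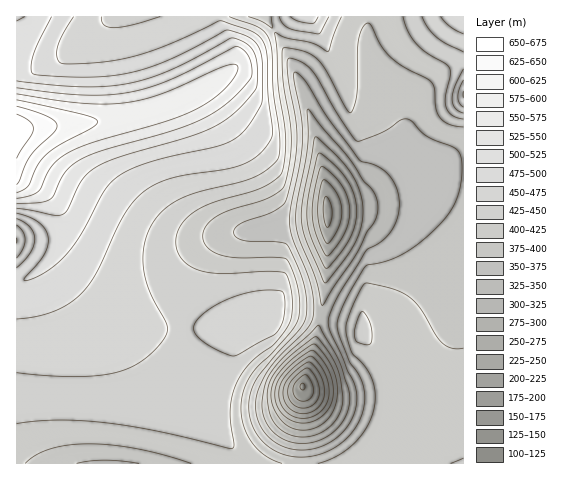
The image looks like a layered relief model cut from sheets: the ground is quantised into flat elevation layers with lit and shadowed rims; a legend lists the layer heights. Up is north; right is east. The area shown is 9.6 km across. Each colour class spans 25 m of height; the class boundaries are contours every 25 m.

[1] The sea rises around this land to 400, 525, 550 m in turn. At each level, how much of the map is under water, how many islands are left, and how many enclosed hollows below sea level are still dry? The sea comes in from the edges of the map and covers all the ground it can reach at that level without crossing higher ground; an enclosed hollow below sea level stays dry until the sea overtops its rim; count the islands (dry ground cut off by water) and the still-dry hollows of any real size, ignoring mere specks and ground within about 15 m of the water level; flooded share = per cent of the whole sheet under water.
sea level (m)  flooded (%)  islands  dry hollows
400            31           0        0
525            90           0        0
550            92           0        0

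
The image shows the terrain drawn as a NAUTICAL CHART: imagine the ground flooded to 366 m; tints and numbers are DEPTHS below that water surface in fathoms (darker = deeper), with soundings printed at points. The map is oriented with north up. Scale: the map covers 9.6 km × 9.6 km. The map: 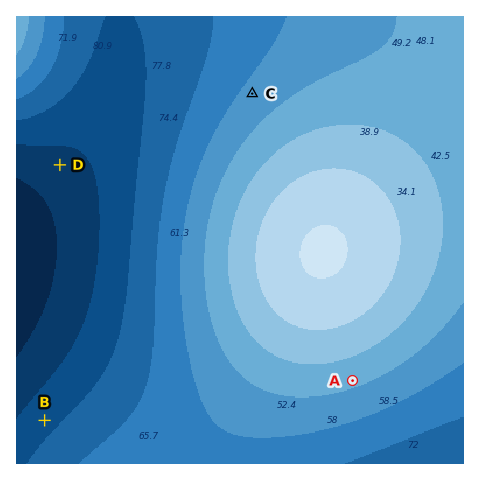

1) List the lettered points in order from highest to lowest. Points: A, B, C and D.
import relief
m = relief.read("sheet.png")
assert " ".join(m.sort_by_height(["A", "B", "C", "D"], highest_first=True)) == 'A C B D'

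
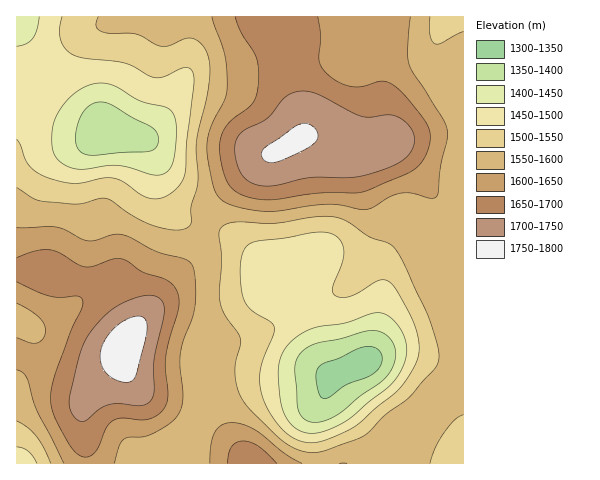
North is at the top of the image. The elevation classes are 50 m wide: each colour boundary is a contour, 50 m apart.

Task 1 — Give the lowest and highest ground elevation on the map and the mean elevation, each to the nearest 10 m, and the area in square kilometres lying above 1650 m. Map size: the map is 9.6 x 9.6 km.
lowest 1330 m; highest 1780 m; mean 1570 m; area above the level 20.7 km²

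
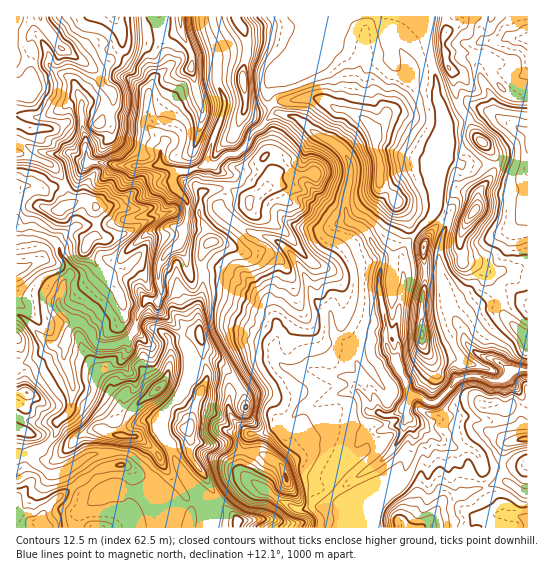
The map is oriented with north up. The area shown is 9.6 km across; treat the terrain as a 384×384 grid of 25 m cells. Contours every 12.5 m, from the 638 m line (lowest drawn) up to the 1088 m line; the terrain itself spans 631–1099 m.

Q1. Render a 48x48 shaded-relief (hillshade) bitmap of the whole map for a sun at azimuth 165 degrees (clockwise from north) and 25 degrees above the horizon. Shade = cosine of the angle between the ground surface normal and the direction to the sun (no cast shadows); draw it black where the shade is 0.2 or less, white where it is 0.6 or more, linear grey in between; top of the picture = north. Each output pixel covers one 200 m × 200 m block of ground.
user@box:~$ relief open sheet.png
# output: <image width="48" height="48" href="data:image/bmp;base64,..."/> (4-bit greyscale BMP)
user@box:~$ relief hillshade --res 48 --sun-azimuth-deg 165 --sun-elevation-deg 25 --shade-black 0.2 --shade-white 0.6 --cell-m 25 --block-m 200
<image width="48" height="48" href="data:image/bmp;base64,Qk32BAAAAAAAAHYAAAAoAAAAMAAAADAAAAABAAQAAAAAAIAEAAATCwAAEwsAABAAAAAAAAAAAAAAABEREQAiIiIAMzMzAERERABVVVUAZmZmAHd3dwCIiIgAmZmZAKqqqgC7u7sAzMzMAN3d3QDu7u4A////AHZ4mHZ4iIiIiIdRNTAEiIiIVGZoiJiIiYZpqYd4iIiIiIcQASRliIiIUlZXmZmZmodXqpiIiIiJiIQAAGzJmIiIYjZmiZqaq2hUaamYiYiYioI1Z7+qmYeIhTZ2eIiaqFZ2RoqqqZqYq2V5q6p5mZh3iGZ3d3d4dmaJl1eJmayZuHq7y5SJmZmXaIZ3d4iIiId5zJd4m7qauc/bmEOJmZmahnd3d4iavMyVje3e7qaaq822UyWImZiJp1ZneImazrumNr3d24eauniYY1eIiZmIiFVniJmHeJiIMTaIh4h3mqq/t4iIiJmHZ2Z4iIiHZZq7cyJXjMt0e9vP2pmIiImImXhUeImYh6uqlkNWav+la7qqzKmYiIiZvJZkJ4h3d4h3h2RVVJ/oWruVipiZmIiam6nOQEIABlVneHZENCfqd7uUV4iIiJmZhpzf0wEwAGaIeHdTNSKrh5t0Z4iIiZmZhaq87pipdJiHd3VENENpmZhWiImZmZmYZ5rKvMus7rl4h2RVMkVYmoVomZmZmZmZeXrIiIrO3Zial2eqc4hYmVWJmZmamZmZmWioiKvMqGiqp3mt1GVHeGiqqpmqmZmZqFWIiamqlnmYmaqaxxA0Vpq7qpmpmZmZmVV4iZmZdpmYm7qauSAzRqu7qqqpmZmYmVWZmZmIeJmamaqZm6U1NqqruqqpqpmYmWOamZmYibqrmJqpm8hmRpqrzLqau6mZmXN6mqqZmczMuZqYrKhmeJmrzbubu6maiIV5nMqZmZrLvMmIm7hFiaqrzLmqmIiaiIipm7qIiGeImtu6eLtTebuqmZm3VniIqIi6mZh3d2ZomJzNyJylV6qHeJuWZ3h4qZWLeal3doibuGmZvKu4VlZ4mrqIh3eKq7Y6Z9yoh6vN2omYit7rZ1aLzLrMuYiqvctXdM/aiJqqvKqqmIu6d3ibqqze25q7zduXg27amHd2eIZ3h0Q1iKmImqu97KisuqmYhjiqmYd3ZFRENlRHhph2eams/bd6p3iId0WqmKqqlSUzEmd3Q0VmeJmb3bhXl2iIZkScmNy6hzVlVGe6hURWiIh3ealmiIiId3Z7qcuoioruyoir25hTaIdSJXqIiZmYeJqqqaqrzbz/+6l3rZu0JWZTJZqZm6mZiKuomZvM7tvO2pqXjajcMkRVerupq7qZh4dWeJiIq7qry5qpjcWOoyRpvdunm7upiGNGiZmGeJaby5qqm9dsyGiszLl2iaqZmXaJvLy6iJaLy5mZqahqmJvLqYdWZ4iYmZqs3KvLqamJm6mpmHmKh3Z3ZmZmVWiYqru7qoiZmrqGnbmruImKmHZURWd2ZniYqqmpiIh5vLqaztuKyphouYiHZmd3d4iJqZmYmIiK3Kib7dyYmpho25iIh3eIiIiJiImIiIibuXiIvMu6eJh4zJiIiIiIiIiIeIh3d4iZdmeImqqrZ5mZq6mIiIiIiIh3iZiIiJmnZmd4mZiKeJmpiZmIiIiIiIh2iqqqmaqmZ3d4mZiKiJmoeZiIiIiIiIiFeaqqqg=="/>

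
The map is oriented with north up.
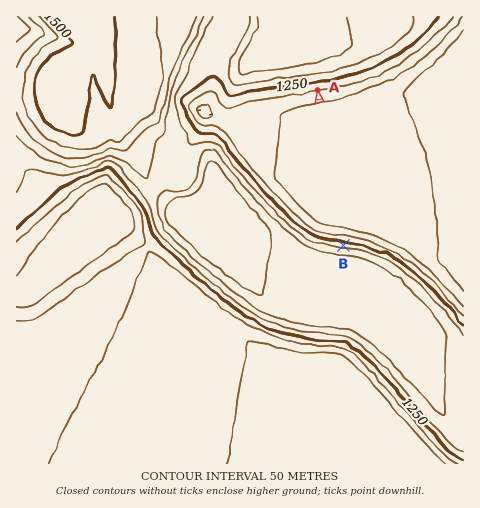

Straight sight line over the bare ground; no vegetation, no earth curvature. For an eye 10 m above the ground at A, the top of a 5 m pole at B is in view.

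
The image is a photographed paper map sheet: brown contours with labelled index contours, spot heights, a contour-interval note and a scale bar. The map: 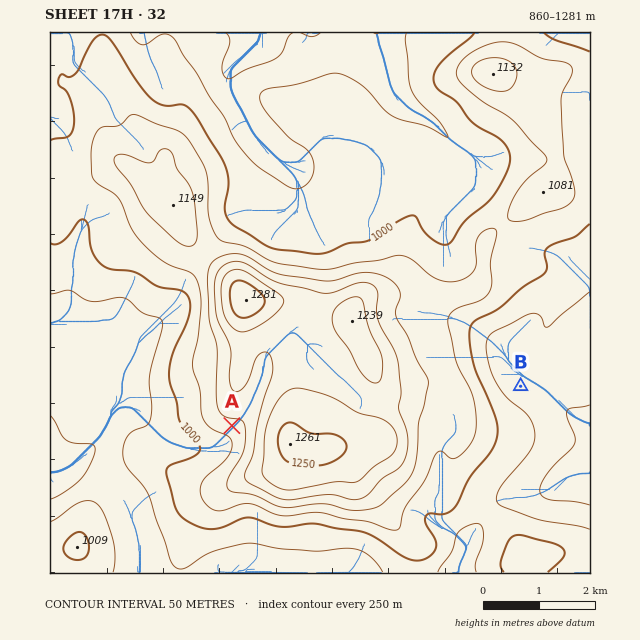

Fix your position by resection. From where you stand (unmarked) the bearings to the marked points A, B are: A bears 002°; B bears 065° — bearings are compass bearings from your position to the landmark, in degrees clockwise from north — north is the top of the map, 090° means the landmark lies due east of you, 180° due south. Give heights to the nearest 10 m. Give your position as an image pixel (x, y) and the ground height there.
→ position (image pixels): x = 229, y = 522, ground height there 1010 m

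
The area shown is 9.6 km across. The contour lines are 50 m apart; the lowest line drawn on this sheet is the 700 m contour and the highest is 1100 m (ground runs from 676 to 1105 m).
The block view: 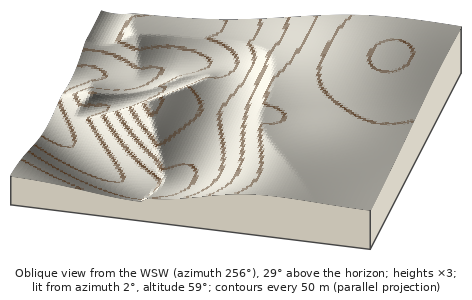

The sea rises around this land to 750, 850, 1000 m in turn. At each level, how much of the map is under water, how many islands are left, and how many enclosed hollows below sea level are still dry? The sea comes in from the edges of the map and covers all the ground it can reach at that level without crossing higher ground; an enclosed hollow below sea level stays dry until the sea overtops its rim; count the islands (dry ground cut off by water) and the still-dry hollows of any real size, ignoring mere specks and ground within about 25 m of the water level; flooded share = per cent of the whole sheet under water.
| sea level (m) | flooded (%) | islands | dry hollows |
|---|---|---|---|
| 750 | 10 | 0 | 0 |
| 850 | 34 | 0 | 0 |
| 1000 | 61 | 0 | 0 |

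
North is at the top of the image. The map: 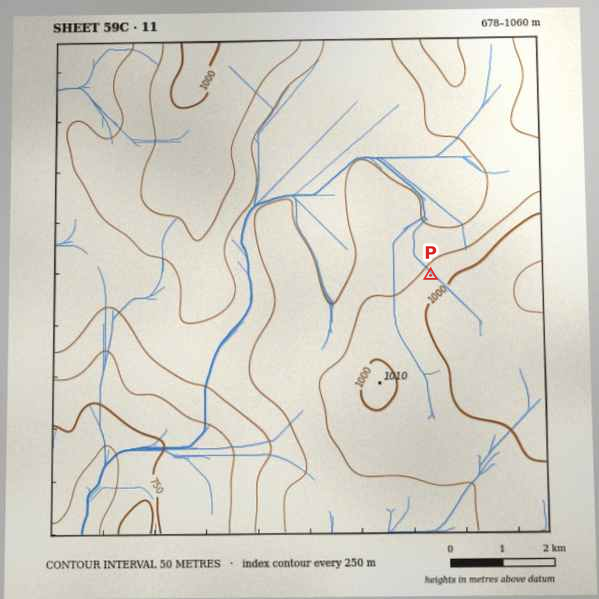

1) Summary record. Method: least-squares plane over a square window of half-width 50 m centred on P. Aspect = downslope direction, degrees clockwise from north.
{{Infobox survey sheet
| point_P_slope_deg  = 6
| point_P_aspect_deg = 308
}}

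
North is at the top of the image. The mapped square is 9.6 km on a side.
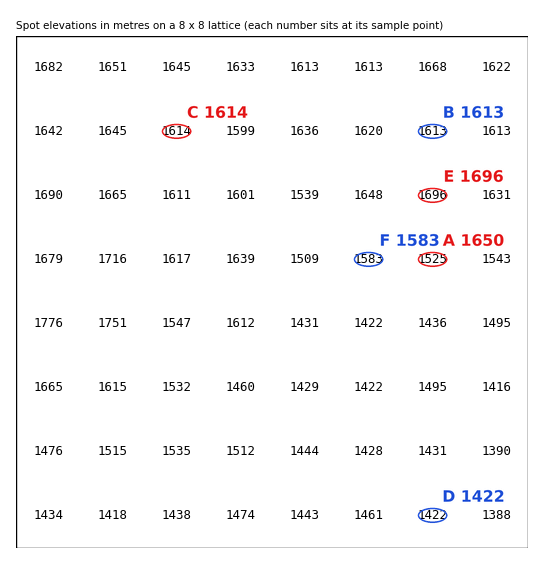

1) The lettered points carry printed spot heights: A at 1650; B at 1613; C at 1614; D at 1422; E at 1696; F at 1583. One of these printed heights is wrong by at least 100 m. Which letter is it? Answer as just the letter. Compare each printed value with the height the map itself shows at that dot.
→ A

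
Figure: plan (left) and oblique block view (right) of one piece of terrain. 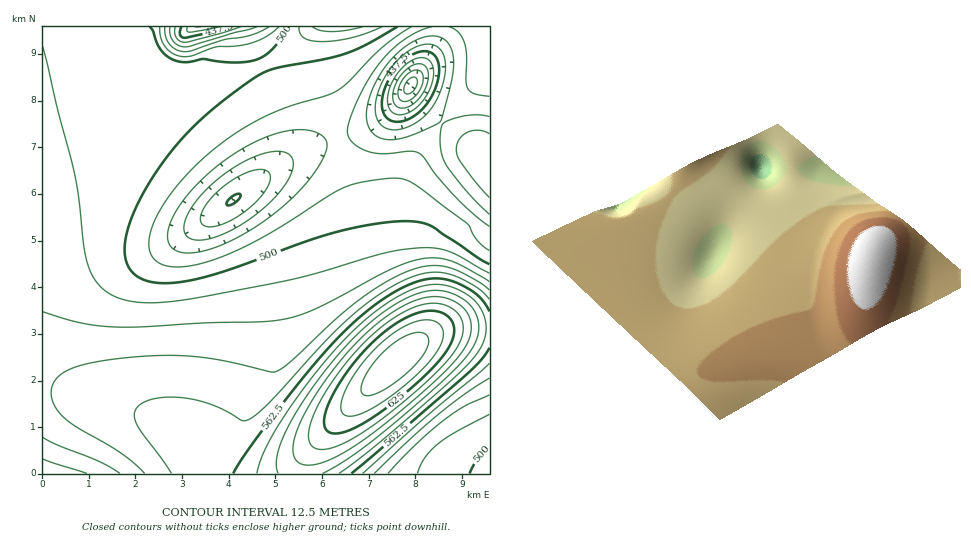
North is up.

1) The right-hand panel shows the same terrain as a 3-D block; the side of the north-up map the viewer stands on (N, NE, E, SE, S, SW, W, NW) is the SW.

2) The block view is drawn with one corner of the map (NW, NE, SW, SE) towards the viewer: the SW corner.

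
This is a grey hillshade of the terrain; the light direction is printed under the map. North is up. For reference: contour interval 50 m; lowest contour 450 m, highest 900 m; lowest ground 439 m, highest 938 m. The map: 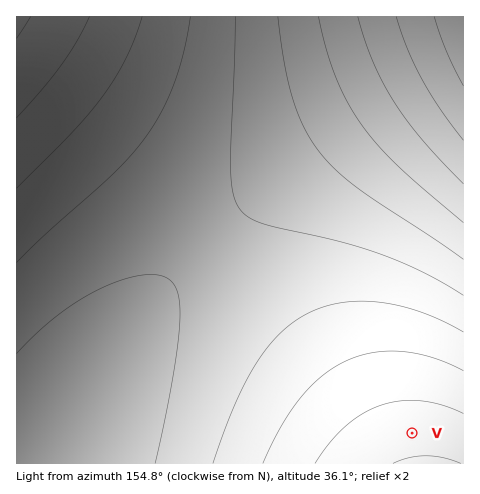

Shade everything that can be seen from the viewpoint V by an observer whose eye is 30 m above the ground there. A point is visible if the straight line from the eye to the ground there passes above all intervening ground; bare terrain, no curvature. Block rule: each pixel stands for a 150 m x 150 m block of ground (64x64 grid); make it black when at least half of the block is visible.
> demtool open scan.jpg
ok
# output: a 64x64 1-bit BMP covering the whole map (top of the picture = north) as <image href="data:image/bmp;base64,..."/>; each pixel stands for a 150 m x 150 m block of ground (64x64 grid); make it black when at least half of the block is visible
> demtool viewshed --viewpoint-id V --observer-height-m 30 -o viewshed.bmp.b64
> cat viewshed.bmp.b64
<image width="64" height="64" href="data:image/bmp;base64,Qk0+AgAAAAAAAD4AAAAoAAAAQAAAAEAAAAABAAEAAAAAAAACAAATCwAAEwsAAAIAAAAAAAAA////AAAAAAAAAH///////wAAf///////AAA///////8AAD///////wAAH///////AAAf//////8AAA///////wAAD///////AAAH//////8AAAP//////wAAAf//////AAAB//////8AAAD//////wAAAH//////AAAAP/////8AAAAf/////wAAAA//////AAAAA/////8AAAAB/////wAAAAB/////AAAAAD////8AAAAAD////wAAAAAD////AAAAAAD///8AAAAAAH///wAAAAAAH///AAAAAAAP//8AAAAAAAf//wAAAAAAA///AAAAAAAB//8AAAAAAAD//wAAAAAAAH//AAAAAAAAf/8AAAAAAAA//wAAAAAAAB//AAAAAAAAH/8AAAAAAAAP/wAAAAAAAA//AAAAAAAAB/8AAAAAAAAD/wAAAAAAAAP/AAAAAAAAAf8AAAAAAAAA/wAAAAAAAAD/AAAAAAAAAH8AAAAAAAAAPwAAAAAAAAAfAAAAAAAAAAcAAAAAAAAAAQAAAAAAAAAAAAAAAAAAAAAAAAAAAAAAAAAAAAAAAAAAAAAAAAAAAAAAAAAAAAAAAAAAAAAAAAAAAAAAAAAAAAAAAAAAAAAAAAAAAAAAAAAAAAAAAAAAAAAAAAAAAAAAAAAAAAAAAAAAAAAAAAAAAAAAAAAAAAAAAA=="/>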